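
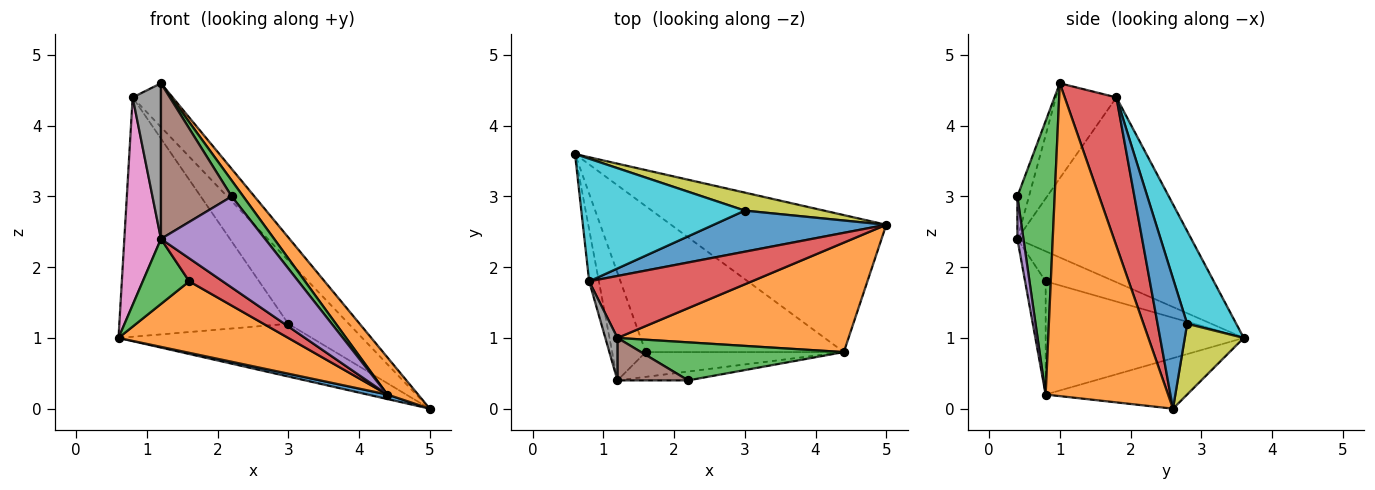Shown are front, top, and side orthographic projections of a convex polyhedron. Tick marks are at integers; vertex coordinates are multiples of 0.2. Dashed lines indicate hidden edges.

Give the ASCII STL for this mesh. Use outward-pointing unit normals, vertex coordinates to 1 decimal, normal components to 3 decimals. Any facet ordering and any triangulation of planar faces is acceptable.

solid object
 facet normal -0.228 -0.032 -0.973
  outer loop
   vertex 4.4 0.8 0.2
   vertex 0.6 3.6 1.0
   vertex 5.0 2.6 0.0
  endloop
 endfacet
 facet normal 0.788 -0.198 0.582
  outer loop
   vertex 4.4 0.8 0.2
   vertex 5.0 2.6 0.0
   vertex 1.2 1.0 4.6
  endloop
 endfacet
 facet normal 0.779 -0.242 0.578
  outer loop
   vertex 4.4 0.8 0.2
   vertex 1.2 1.0 4.6
   vertex 2.2 0.4 3.0
  endloop
 endfacet
 facet normal 0.598 0.463 0.655
  outer loop
   vertex 0.8 1.8 4.4
   vertex 1.2 1.0 4.6
   vertex 5.0 2.6 0.0
  endloop
 endfacet
 facet normal 0.058 -0.994 -0.096
  outer loop
   vertex 1.2 0.4 2.4
   vertex 4.4 0.8 0.2
   vertex 2.2 0.4 3.0
  endloop
 endfacet
 facet normal -0.156 -0.953 0.260
  outer loop
   vertex 1.2 0.4 2.4
   vertex 2.2 0.4 3.0
   vertex 1.2 1.0 4.6
  endloop
 endfacet
 facet normal -0.977 -0.206 -0.051
  outer loop
   vertex 1.2 0.4 2.4
   vertex 0.8 1.8 4.4
   vertex 0.6 3.6 1.0
  endloop
 endfacet
 facet normal -0.900 -0.421 0.115
  outer loop
   vertex 1.2 0.4 2.4
   vertex 1.2 1.0 4.6
   vertex 0.8 1.8 4.4
  endloop
 endfacet
 facet normal 0.277 0.909 0.310
  outer loop
   vertex 3.0 2.8 1.2
   vertex 5.0 2.6 0.0
   vertex 0.6 3.6 1.0
  endloop
 endfacet
 facet normal 0.250 0.862 0.441
  outer loop
   vertex 3.0 2.8 1.2
   vertex 0.6 3.6 1.0
   vertex 0.8 1.8 4.4
  endloop
 endfacet
 facet normal 0.380 0.776 0.504
  outer loop
   vertex 3.0 2.8 1.2
   vertex 0.8 1.8 4.4
   vertex 5.0 2.6 0.0
  endloop
 endfacet
 facet normal -0.457 -0.391 -0.799
  outer loop
   vertex 1.6 0.8 1.8
   vertex 0.6 3.6 1.0
   vertex 4.4 0.8 0.2
  endloop
 endfacet
 facet normal -0.608 -0.411 -0.679
  outer loop
   vertex 1.6 0.8 1.8
   vertex 1.2 0.4 2.4
   vertex 0.6 3.6 1.0
  endloop
 endfacet
 facet normal -0.386 -0.628 -0.676
  outer loop
   vertex 1.6 0.8 1.8
   vertex 4.4 0.8 0.2
   vertex 1.2 0.4 2.4
  endloop
 endfacet
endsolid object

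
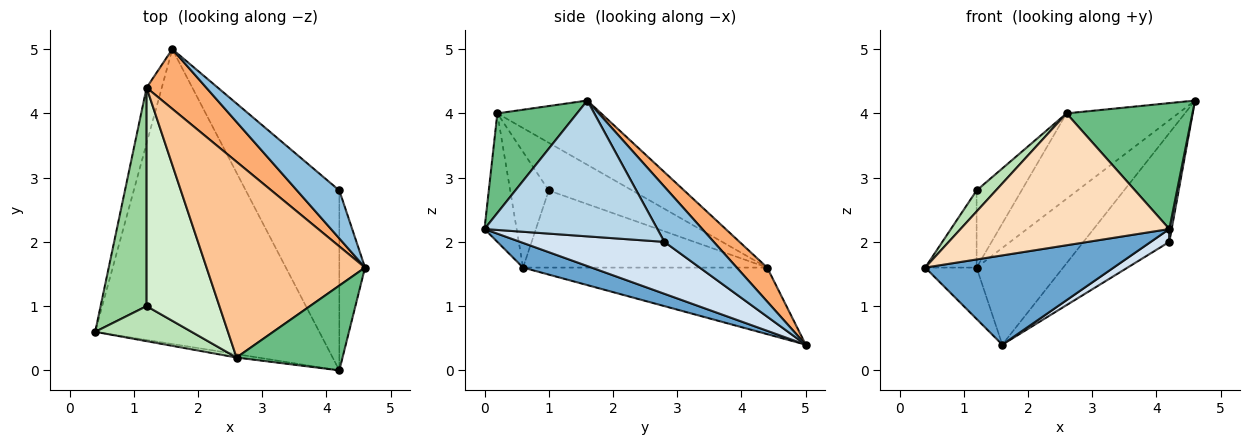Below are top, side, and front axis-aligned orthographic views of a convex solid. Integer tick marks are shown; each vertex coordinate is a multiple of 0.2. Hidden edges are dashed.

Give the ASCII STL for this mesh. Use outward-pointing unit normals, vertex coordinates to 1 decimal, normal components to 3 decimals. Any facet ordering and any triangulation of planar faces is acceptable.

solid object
 facet normal 0.105 -0.288 -0.952
  outer loop
   vertex 4.2 0.0 2.2
   vertex 0.4 0.6 1.6
   vertex 1.6 5.0 0.4
  endloop
 endfacet
 facet normal 0.465 0.810 0.357
  outer loop
   vertex 4.2 2.8 2.0
   vertex 1.6 5.0 0.4
   vertex 4.6 1.6 4.2
  endloop
 endfacet
 facet normal 0.982 -0.013 -0.186
  outer loop
   vertex 4.2 2.8 2.0
   vertex 4.6 1.6 4.2
   vertex 4.2 0.0 2.2
  endloop
 endfacet
 facet normal 0.484 -0.062 -0.873
  outer loop
   vertex 4.2 2.8 2.0
   vertex 4.2 0.0 2.2
   vertex 1.6 5.0 0.4
  endloop
 endfacet
 facet normal -0.955 0.201 -0.218
  outer loop
   vertex 1.2 4.4 1.6
   vertex 1.6 5.0 0.4
   vertex 0.4 0.6 1.6
  endloop
 endfacet
 facet normal 0.287 0.815 0.503
  outer loop
   vertex 1.2 4.4 1.6
   vertex 4.6 1.6 4.2
   vertex 1.6 5.0 0.4
  endloop
 endfacet
 facet normal -0.348 0.375 0.859
  outer loop
   vertex 2.6 0.2 4.0
   vertex 4.6 1.6 4.2
   vertex 1.2 4.4 1.6
  endloop
 endfacet
 facet normal -0.152 -0.988 -0.025
  outer loop
   vertex 2.6 0.2 4.0
   vertex 0.4 0.6 1.6
   vertex 4.2 0.0 2.2
  endloop
 endfacet
 facet normal 0.465 -0.734 0.495
  outer loop
   vertex 2.6 0.2 4.0
   vertex 4.2 0.0 2.2
   vertex 4.6 1.6 4.2
  endloop
 endfacet
 facet normal -0.845 0.178 0.504
  outer loop
   vertex 1.2 1.0 2.8
   vertex 1.2 4.4 1.6
   vertex 0.4 0.6 1.6
  endloop
 endfacet
 facet normal -0.717 -0.359 0.598
  outer loop
   vertex 1.2 1.0 2.8
   vertex 0.4 0.6 1.6
   vertex 2.6 0.2 4.0
  endloop
 endfacet
 facet normal -0.526 0.283 0.802
  outer loop
   vertex 1.2 1.0 2.8
   vertex 2.6 0.2 4.0
   vertex 1.2 4.4 1.6
  endloop
 endfacet
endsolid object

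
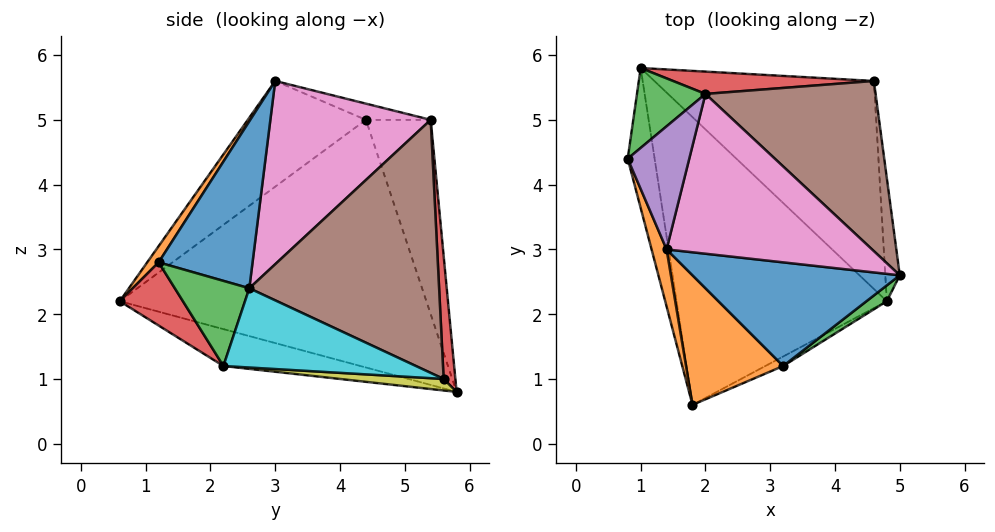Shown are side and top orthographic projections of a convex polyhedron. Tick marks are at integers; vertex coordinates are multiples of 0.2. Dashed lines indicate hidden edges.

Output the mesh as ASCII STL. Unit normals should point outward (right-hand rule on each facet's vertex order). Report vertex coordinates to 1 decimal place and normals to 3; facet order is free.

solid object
 facet normal -0.978 -0.179 -0.106
  outer loop
   vertex 1.0 5.8 0.8
   vertex 1.8 0.6 2.2
   vertex 0.8 4.4 5.0
  endloop
 endfacet
 facet normal -0.930 -0.342 0.132
  outer loop
   vertex 1.4 3.0 5.6
   vertex 0.8 4.4 5.0
   vertex 1.8 0.6 2.2
  endloop
 endfacet
 facet normal -0.624 0.749 0.220
  outer loop
   vertex 2.0 5.4 5.0
   vertex 1.0 5.8 0.8
   vertex 0.8 4.4 5.0
  endloop
 endfacet
 facet normal 0.051 0.995 0.083
  outer loop
   vertex 2.0 5.4 5.0
   vertex 4.6 5.6 1.0
   vertex 1.0 5.8 0.8
  endloop
 endfacet
 facet normal -0.243 0.292 0.925
  outer loop
   vertex 2.0 5.4 5.0
   vertex 0.8 4.4 5.0
   vertex 1.4 3.0 5.6
  endloop
 endfacet
 facet normal 0.778 0.348 0.523
  outer loop
   vertex 2.0 5.4 5.0
   vertex 5.0 2.6 2.4
   vertex 4.6 5.6 1.0
  endloop
 endfacet
 facet normal 0.665 0.020 0.746
  outer loop
   vertex 2.0 5.4 5.0
   vertex 1.4 3.0 5.6
   vertex 5.0 2.6 2.4
  endloop
 endfacet
 facet normal -0.166 -0.280 -0.946
  outer loop
   vertex 4.8 2.2 1.2
   vertex 1.8 0.6 2.2
   vertex 1.0 5.8 0.8
  endloop
 endfacet
 facet normal 0.052 -0.056 -0.997
  outer loop
   vertex 4.8 2.2 1.2
   vertex 1.0 5.8 0.8
   vertex 4.6 5.6 1.0
  endloop
 endfacet
 facet normal 0.983 0.047 -0.180
  outer loop
   vertex 4.8 2.2 1.2
   vertex 4.6 5.6 1.0
   vertex 5.0 2.6 2.4
  endloop
 endfacet
 facet normal 0.542 -0.504 0.672
  outer loop
   vertex 3.2 1.2 2.8
   vertex 5.0 2.6 2.4
   vertex 1.4 3.0 5.6
  endloop
 endfacet
 facet normal 0.097 -0.808 0.582
  outer loop
   vertex 3.2 1.2 2.8
   vertex 1.4 3.0 5.6
   vertex 1.8 0.6 2.2
  endloop
 endfacet
 facet normal 0.628 -0.764 0.150
  outer loop
   vertex 3.2 1.2 2.8
   vertex 4.8 2.2 1.2
   vertex 5.0 2.6 2.4
  endloop
 endfacet
 facet normal 0.435 -0.892 -0.123
  outer loop
   vertex 3.2 1.2 2.8
   vertex 1.8 0.6 2.2
   vertex 4.8 2.2 1.2
  endloop
 endfacet
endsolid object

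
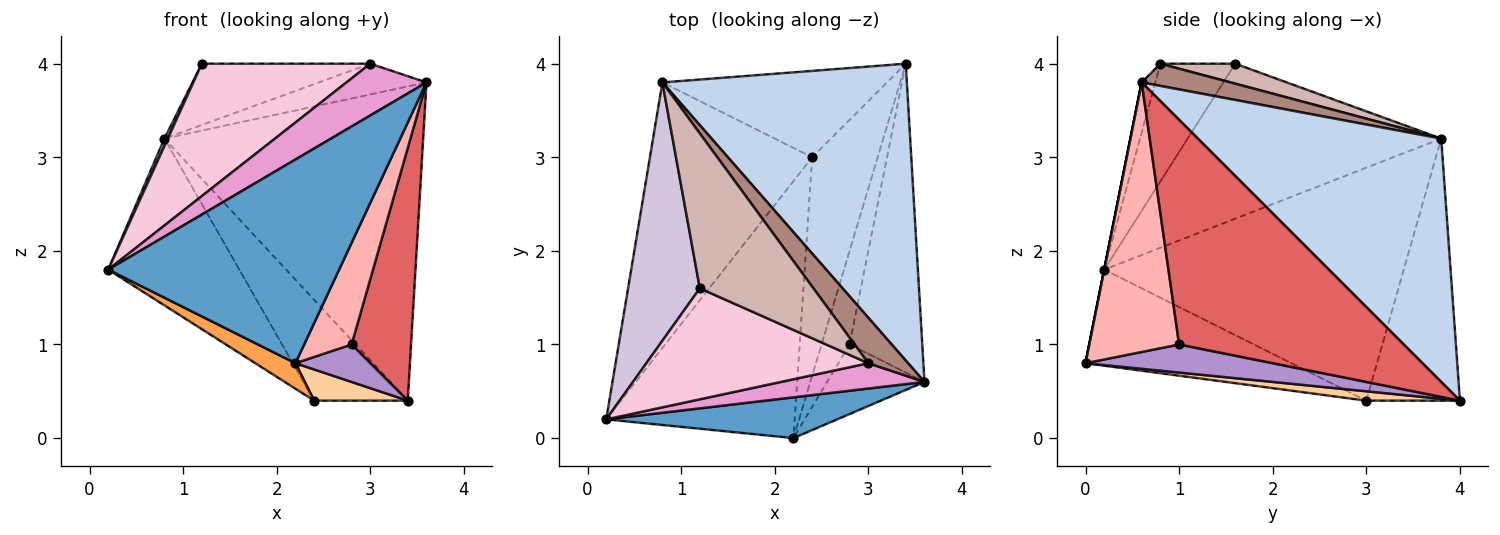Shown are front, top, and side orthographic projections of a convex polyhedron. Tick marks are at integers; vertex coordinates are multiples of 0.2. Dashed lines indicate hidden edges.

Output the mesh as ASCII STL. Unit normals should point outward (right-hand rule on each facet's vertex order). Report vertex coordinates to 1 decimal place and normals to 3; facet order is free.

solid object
 facet normal 0.000 -0.981 0.196
  outer loop
   vertex 2.2 0.0 0.8
   vertex 3.6 0.6 3.8
   vertex 0.2 0.2 1.8
  endloop
 endfacet
 facet normal 0.564 0.600 0.567
  outer loop
   vertex 0.8 3.8 3.2
   vertex 3.6 0.6 3.8
   vertex 3.4 4.0 0.4
  endloop
 endfacet
 facet normal -0.453 -0.088 -0.887
  outer loop
   vertex 2.4 3.0 0.4
   vertex 2.2 0.0 0.8
   vertex 0.2 0.2 1.8
  endloop
 endfacet
 facet normal 0.140 -0.140 -0.980
  outer loop
   vertex 2.4 3.0 0.4
   vertex 3.4 4.0 0.4
   vertex 2.2 0.0 0.8
  endloop
 endfacet
 facet normal -0.772 0.338 -0.538
  outer loop
   vertex 2.4 3.0 0.4
   vertex 0.2 0.2 1.8
   vertex 0.8 3.8 3.2
  endloop
 endfacet
 facet normal -0.605 0.605 -0.518
  outer loop
   vertex 2.4 3.0 0.4
   vertex 0.8 3.8 3.2
   vertex 3.4 4.0 0.4
  endloop
 endfacet
 facet normal 0.923 -0.244 -0.298
  outer loop
   vertex 2.8 1.0 1.0
   vertex 3.4 4.0 0.4
   vertex 3.6 0.6 3.8
  endloop
 endfacet
 facet normal 0.842 -0.445 -0.304
  outer loop
   vertex 2.8 1.0 1.0
   vertex 3.6 0.6 3.8
   vertex 2.2 0.0 0.8
  endloop
 endfacet
 facet normal 0.680 -0.272 -0.680
  outer loop
   vertex 2.8 1.0 1.0
   vertex 2.2 0.0 0.8
   vertex 3.4 4.0 0.4
  endloop
 endfacet
 facet normal -0.907 -0.012 0.420
  outer loop
   vertex 1.2 1.6 4.0
   vertex 0.8 3.8 3.2
   vertex 0.2 0.2 1.8
  endloop
 endfacet
 facet normal 0.420 0.508 0.752
  outer loop
   vertex 3.0 0.8 4.0
   vertex 3.6 0.6 3.8
   vertex 0.8 3.8 3.2
  endloop
 endfacet
 facet normal 0.161 0.363 0.918
  outer loop
   vertex 3.0 0.8 4.0
   vertex 0.8 3.8 3.2
   vertex 1.2 1.6 4.0
  endloop
 endfacet
 facet normal -0.151 -0.888 0.435
  outer loop
   vertex 3.0 0.8 4.0
   vertex 0.2 0.2 1.8
   vertex 3.6 0.6 3.8
  endloop
 endfacet
 facet normal -0.322 -0.725 0.608
  outer loop
   vertex 3.0 0.8 4.0
   vertex 1.2 1.6 4.0
   vertex 0.2 0.2 1.8
  endloop
 endfacet
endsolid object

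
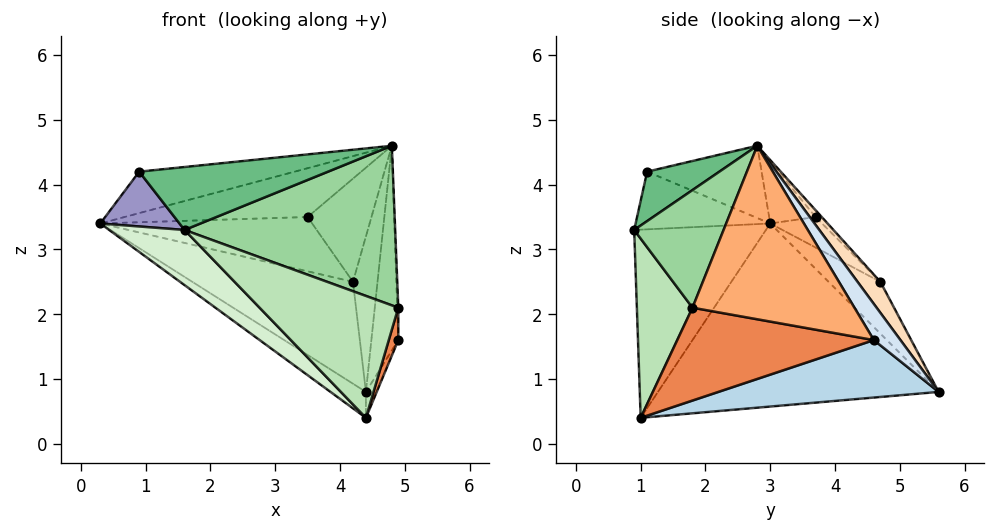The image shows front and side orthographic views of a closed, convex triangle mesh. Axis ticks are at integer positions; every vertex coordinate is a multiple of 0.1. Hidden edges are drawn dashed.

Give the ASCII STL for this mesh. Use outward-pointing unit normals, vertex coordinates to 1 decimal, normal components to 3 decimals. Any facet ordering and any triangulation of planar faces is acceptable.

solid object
 facet normal -0.232 0.315 0.921
  outer loop
   vertex 0.9 1.1 4.2
   vertex 4.8 2.8 4.6
   vertex 0.3 3.0 3.4
  endloop
 endfacet
 facet normal -0.566 0.071 -0.821
  outer loop
   vertex 4.4 5.6 0.8
   vertex 4.4 1.0 0.4
   vertex 0.3 3.0 3.4
  endloop
 endfacet
 facet normal 0.870 0.043 -0.491
  outer loop
   vertex 4.4 5.6 0.8
   vertex 4.9 4.6 1.6
   vertex 4.4 1.0 0.4
  endloop
 endfacet
 facet normal 0.641 0.649 0.411
  outer loop
   vertex 4.4 5.6 0.8
   vertex 4.8 2.8 4.6
   vertex 4.9 4.6 1.6
  endloop
 endfacet
 facet normal 0.964 -0.047 -0.262
  outer loop
   vertex 4.9 1.8 2.1
   vertex 4.4 1.0 0.4
   vertex 4.9 4.6 1.6
  endloop
 endfacet
 facet normal 0.999 0.007 0.037
  outer loop
   vertex 4.9 1.8 2.1
   vertex 4.9 4.6 1.6
   vertex 4.8 2.8 4.6
  endloop
 endfacet
 facet normal -0.278 0.862 0.424
  outer loop
   vertex 4.2 4.7 2.5
   vertex 4.4 5.6 0.8
   vertex 0.3 3.0 3.4
  endloop
 endfacet
 facet normal 0.617 0.663 0.424
  outer loop
   vertex 4.2 4.7 2.5
   vertex 4.8 2.8 4.6
   vertex 4.4 5.6 0.8
  endloop
 endfacet
 facet normal 0.321 -0.840 0.437
  outer loop
   vertex 1.6 0.9 3.3
   vertex 4.8 2.8 4.6
   vertex 0.9 1.1 4.2
  endloop
 endfacet
 facet normal 0.365 -0.859 0.358
  outer loop
   vertex 1.6 0.9 3.3
   vertex 4.9 1.8 2.1
   vertex 4.8 2.8 4.6
  endloop
 endfacet
 facet normal 0.354 -0.882 0.311
  outer loop
   vertex 1.6 0.9 3.3
   vertex 4.4 1.0 0.4
   vertex 4.9 1.8 2.1
  endloop
 endfacet
 facet normal -0.660 -0.377 -0.650
  outer loop
   vertex 1.6 0.9 3.3
   vertex 0.3 3.0 3.4
   vertex 4.4 1.0 0.4
  endloop
 endfacet
 facet normal -0.753 -0.443 -0.487
  outer loop
   vertex 1.6 0.9 3.3
   vertex 0.9 1.1 4.2
   vertex 0.3 3.0 3.4
  endloop
 endfacet
 facet normal -0.167 0.657 0.735
  outer loop
   vertex 3.5 3.7 3.5
   vertex 0.3 3.0 3.4
   vertex 4.8 2.8 4.6
  endloop
 endfacet
 facet normal -0.185 0.757 0.627
  outer loop
   vertex 3.5 3.7 3.5
   vertex 4.2 4.7 2.5
   vertex 0.3 3.0 3.4
  endloop
 endfacet
 facet normal -0.070 0.730 0.680
  outer loop
   vertex 3.5 3.7 3.5
   vertex 4.8 2.8 4.6
   vertex 4.2 4.7 2.5
  endloop
 endfacet
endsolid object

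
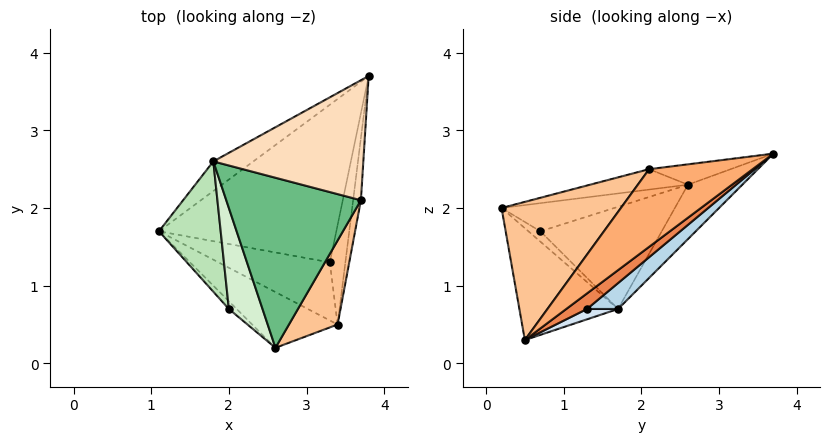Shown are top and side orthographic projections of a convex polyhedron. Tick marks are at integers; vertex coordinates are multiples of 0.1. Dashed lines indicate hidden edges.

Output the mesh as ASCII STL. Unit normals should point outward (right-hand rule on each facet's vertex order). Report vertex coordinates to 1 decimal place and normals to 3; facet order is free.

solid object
 facet normal -0.480 -0.797 -0.366
  outer loop
   vertex 2.6 0.2 2.0
   vertex 1.1 1.7 0.7
   vertex 3.4 0.5 0.3
  endloop
 endfacet
 facet normal -0.412 0.859 -0.303
  outer loop
   vertex 1.8 2.6 2.3
   vertex 3.8 3.7 2.7
   vertex 1.1 1.7 0.7
  endloop
 endfacet
 facet normal 0.113 0.622 -0.775
  outer loop
   vertex 3.3 1.3 0.7
   vertex 1.1 1.7 0.7
   vertex 3.8 3.7 2.7
  endloop
 endfacet
 facet normal 0.083 0.454 -0.887
  outer loop
   vertex 3.3 1.3 0.7
   vertex 3.4 0.5 0.3
   vertex 1.1 1.7 0.7
  endloop
 endfacet
 facet normal 0.647 0.404 -0.647
  outer loop
   vertex 3.3 1.3 0.7
   vertex 3.8 3.7 2.7
   vertex 3.4 0.5 0.3
  endloop
 endfacet
 facet normal 0.994 -0.050 -0.099
  outer loop
   vertex 3.7 2.1 2.5
   vertex 3.4 0.5 0.3
   vertex 3.8 3.7 2.7
  endloop
 endfacet
 facet normal 0.797 -0.535 0.281
  outer loop
   vertex 3.7 2.1 2.5
   vertex 2.6 0.2 2.0
   vertex 3.4 0.5 0.3
  endloop
 endfacet
 facet normal -0.134 -0.115 0.984
  outer loop
   vertex 3.7 2.1 2.5
   vertex 3.8 3.7 2.7
   vertex 1.8 2.6 2.3
  endloop
 endfacet
 facet normal -0.148 -0.171 0.974
  outer loop
   vertex 3.7 2.1 2.5
   vertex 1.8 2.6 2.3
   vertex 2.6 0.2 2.0
  endloop
 endfacet
 facet normal -0.483 -0.797 -0.362
  outer loop
   vertex 2.0 0.7 1.7
   vertex 1.1 1.7 0.7
   vertex 2.6 0.2 2.0
  endloop
 endfacet
 facet normal -0.830 -0.246 0.501
  outer loop
   vertex 2.0 0.7 1.7
   vertex 1.8 2.6 2.3
   vertex 1.1 1.7 0.7
  endloop
 endfacet
 facet normal -0.613 -0.296 0.733
  outer loop
   vertex 2.0 0.7 1.7
   vertex 2.6 0.2 2.0
   vertex 1.8 2.6 2.3
  endloop
 endfacet
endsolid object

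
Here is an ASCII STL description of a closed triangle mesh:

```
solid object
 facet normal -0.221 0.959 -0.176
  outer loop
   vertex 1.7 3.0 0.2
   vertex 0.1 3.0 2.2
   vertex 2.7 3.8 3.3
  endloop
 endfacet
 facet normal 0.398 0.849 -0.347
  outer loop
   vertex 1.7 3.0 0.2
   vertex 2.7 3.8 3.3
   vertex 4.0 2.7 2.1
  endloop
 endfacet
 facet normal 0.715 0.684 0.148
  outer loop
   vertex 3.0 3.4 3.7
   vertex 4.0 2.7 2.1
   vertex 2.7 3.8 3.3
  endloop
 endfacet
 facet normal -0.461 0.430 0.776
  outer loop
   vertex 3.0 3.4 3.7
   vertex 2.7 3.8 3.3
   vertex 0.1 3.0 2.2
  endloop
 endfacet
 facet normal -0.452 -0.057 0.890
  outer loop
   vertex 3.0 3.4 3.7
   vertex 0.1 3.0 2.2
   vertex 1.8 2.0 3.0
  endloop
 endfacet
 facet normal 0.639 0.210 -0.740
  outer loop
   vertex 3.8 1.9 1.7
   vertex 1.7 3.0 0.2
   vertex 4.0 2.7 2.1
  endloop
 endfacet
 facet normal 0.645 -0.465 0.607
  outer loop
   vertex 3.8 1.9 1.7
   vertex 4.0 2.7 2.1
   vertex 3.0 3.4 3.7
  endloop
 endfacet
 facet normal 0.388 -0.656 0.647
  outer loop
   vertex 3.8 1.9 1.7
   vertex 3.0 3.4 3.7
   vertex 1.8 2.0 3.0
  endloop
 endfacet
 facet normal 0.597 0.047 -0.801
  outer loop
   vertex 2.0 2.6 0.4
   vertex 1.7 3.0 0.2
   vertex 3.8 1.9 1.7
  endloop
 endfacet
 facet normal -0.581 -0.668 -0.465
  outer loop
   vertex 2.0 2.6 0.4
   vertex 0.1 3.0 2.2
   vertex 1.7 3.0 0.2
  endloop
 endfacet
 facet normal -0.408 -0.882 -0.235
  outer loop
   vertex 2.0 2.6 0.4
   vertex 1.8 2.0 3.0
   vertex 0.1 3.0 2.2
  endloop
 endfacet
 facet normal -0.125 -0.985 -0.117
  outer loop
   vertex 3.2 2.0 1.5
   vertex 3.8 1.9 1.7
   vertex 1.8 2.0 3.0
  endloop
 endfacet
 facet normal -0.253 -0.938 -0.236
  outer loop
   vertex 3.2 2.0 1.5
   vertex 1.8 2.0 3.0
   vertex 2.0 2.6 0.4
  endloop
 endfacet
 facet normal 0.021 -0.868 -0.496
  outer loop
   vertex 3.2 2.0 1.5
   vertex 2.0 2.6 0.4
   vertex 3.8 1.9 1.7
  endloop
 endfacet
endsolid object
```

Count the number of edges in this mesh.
21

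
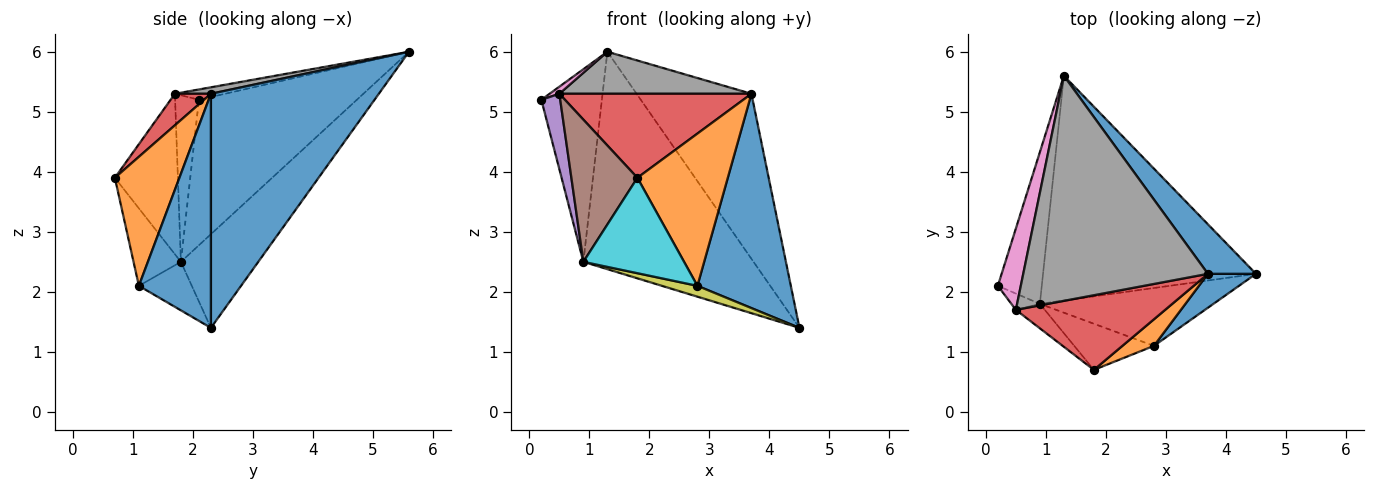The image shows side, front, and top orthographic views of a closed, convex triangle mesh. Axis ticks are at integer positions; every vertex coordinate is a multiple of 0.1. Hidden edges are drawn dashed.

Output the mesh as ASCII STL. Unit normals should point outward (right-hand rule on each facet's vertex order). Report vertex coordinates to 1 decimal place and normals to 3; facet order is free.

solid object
 facet normal 0.814 0.557 0.167
  outer loop
   vertex 3.7 2.3 5.3
   vertex 4.5 2.3 1.4
   vertex 1.3 5.6 6.0
  endloop
 endfacet
 facet normal -0.899 0.344 -0.271
  outer loop
   vertex 0.9 1.8 2.5
   vertex 0.2 2.1 5.2
   vertex 1.3 5.6 6.0
  endloop
 endfacet
 facet normal -0.301 0.663 -0.685
  outer loop
   vertex 0.9 1.8 2.5
   vertex 1.3 5.6 6.0
   vertex 4.5 2.3 1.4
  endloop
 endfacet
 facet normal 0.139 -0.740 0.658
  outer loop
   vertex 0.5 1.7 5.3
   vertex 1.8 0.7 3.9
   vertex 3.7 2.3 5.3
  endloop
 endfacet
 facet normal -0.777 -0.616 -0.133
  outer loop
   vertex 0.5 1.7 5.3
   vertex 0.2 2.1 5.2
   vertex 0.9 1.8 2.5
  endloop
 endfacet
 facet normal -0.685 -0.718 -0.124
  outer loop
   vertex 0.5 1.7 5.3
   vertex 0.9 1.8 2.5
   vertex 1.8 0.7 3.9
  endloop
 endfacet
 facet normal -0.409 -0.079 0.909
  outer loop
   vertex 0.5 1.7 5.3
   vertex 1.3 5.6 6.0
   vertex 0.2 2.1 5.2
  endloop
 endfacet
 facet normal 0.034 -0.183 0.982
  outer loop
   vertex 0.5 1.7 5.3
   vertex 3.7 2.3 5.3
   vertex 1.3 5.6 6.0
  endloop
 endfacet
 facet normal -0.265 -0.178 -0.948
  outer loop
   vertex 2.8 1.1 2.1
   vertex 0.9 1.8 2.5
   vertex 4.5 2.3 1.4
  endloop
 endfacet
 facet normal -0.390 -0.829 -0.401
  outer loop
   vertex 2.8 1.1 2.1
   vertex 1.8 0.7 3.9
   vertex 0.9 1.8 2.5
  endloop
 endfacet
 facet normal 0.606 -0.786 0.124
  outer loop
   vertex 2.8 1.1 2.1
   vertex 4.5 2.3 1.4
   vertex 3.7 2.3 5.3
  endloop
 endfacet
 facet normal 0.575 -0.806 0.140
  outer loop
   vertex 2.8 1.1 2.1
   vertex 3.7 2.3 5.3
   vertex 1.8 0.7 3.9
  endloop
 endfacet
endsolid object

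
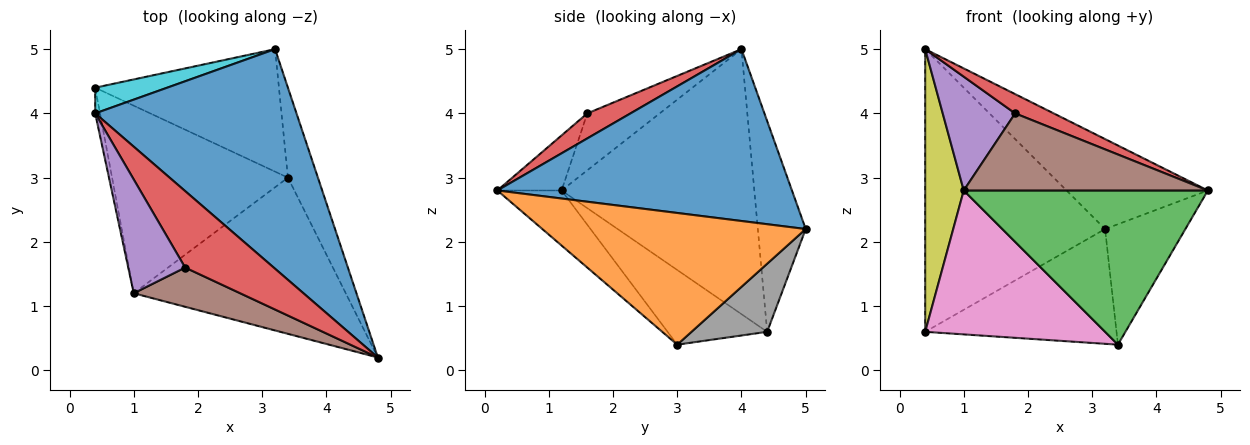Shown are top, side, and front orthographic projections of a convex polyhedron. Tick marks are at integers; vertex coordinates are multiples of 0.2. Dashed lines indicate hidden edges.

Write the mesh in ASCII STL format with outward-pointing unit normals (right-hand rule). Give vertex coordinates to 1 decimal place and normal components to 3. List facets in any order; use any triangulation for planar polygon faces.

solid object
 facet normal 0.620 0.297 0.726
  outer loop
   vertex 3.2 5.0 2.2
   vertex 0.4 4.0 5.0
   vertex 4.8 0.2 2.8
  endloop
 endfacet
 facet normal 0.935 0.285 -0.213
  outer loop
   vertex 3.4 3.0 0.4
   vertex 3.2 5.0 2.2
   vertex 4.8 0.2 2.8
  endloop
 endfacet
 facet normal -0.182 -0.691 -0.700
  outer loop
   vertex 1.0 1.2 2.8
   vertex 3.4 3.0 0.4
   vertex 4.8 0.2 2.8
  endloop
 endfacet
 facet normal 0.264 -0.236 0.935
  outer loop
   vertex 1.8 1.6 4.0
   vertex 4.8 0.2 2.8
   vertex 0.4 4.0 5.0
  endloop
 endfacet
 facet normal -0.577 -0.577 0.577
  outer loop
   vertex 1.8 1.6 4.0
   vertex 0.4 4.0 5.0
   vertex 1.0 1.2 2.8
  endloop
 endfacet
 facet normal -0.228 -0.868 0.441
  outer loop
   vertex 1.8 1.6 4.0
   vertex 1.0 1.2 2.8
   vertex 4.8 0.2 2.8
  endloop
 endfacet
 facet normal -0.319 -0.577 -0.752
  outer loop
   vertex 0.4 4.4 0.6
   vertex 3.4 3.0 0.4
   vertex 1.0 1.2 2.8
  endloop
 endfacet
 facet normal 0.261 0.660 -0.704
  outer loop
   vertex 0.4 4.4 0.6
   vertex 3.2 5.0 2.2
   vertex 3.4 3.0 0.4
  endloop
 endfacet
 facet normal -0.980 -0.196 -0.018
  outer loop
   vertex 0.4 4.4 0.6
   vertex 1.0 1.2 2.8
   vertex 0.4 4.0 5.0
  endloop
 endfacet
 facet normal -0.256 0.963 0.088
  outer loop
   vertex 0.4 4.4 0.6
   vertex 0.4 4.0 5.0
   vertex 3.2 5.0 2.2
  endloop
 endfacet
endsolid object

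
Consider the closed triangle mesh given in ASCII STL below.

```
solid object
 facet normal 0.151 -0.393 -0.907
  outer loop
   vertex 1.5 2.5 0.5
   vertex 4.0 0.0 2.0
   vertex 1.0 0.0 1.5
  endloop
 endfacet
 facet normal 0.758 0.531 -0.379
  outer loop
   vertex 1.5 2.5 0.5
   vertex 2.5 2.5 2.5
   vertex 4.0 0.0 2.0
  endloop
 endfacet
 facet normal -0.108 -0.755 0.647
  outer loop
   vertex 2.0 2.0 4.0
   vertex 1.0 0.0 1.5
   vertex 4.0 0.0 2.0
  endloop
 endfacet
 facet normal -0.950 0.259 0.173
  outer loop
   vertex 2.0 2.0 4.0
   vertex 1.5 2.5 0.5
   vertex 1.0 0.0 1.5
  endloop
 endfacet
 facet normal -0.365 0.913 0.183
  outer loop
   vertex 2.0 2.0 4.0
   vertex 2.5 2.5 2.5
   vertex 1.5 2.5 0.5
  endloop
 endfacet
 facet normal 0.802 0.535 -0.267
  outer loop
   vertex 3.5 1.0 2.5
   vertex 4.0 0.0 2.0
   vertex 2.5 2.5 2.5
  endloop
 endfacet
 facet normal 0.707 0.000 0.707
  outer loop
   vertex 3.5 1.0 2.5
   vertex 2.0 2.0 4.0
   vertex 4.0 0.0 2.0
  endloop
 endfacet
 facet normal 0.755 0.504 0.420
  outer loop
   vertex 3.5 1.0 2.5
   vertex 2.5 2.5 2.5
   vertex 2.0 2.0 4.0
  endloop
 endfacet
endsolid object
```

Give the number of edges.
12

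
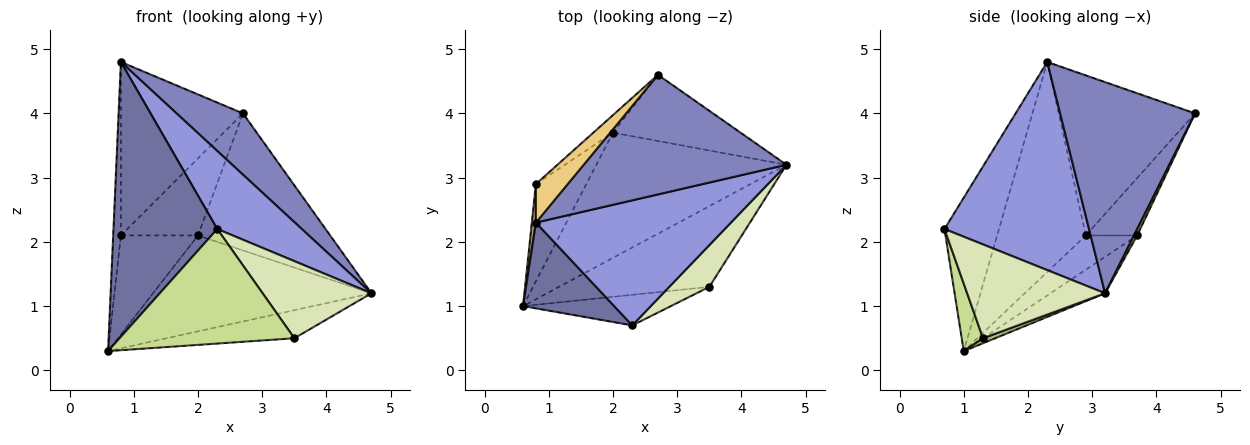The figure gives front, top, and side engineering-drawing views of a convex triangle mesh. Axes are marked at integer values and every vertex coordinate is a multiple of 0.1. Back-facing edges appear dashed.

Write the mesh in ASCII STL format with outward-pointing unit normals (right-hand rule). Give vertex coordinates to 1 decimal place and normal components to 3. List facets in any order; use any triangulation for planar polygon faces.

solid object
 facet normal -0.448 -0.853 0.266
  outer loop
   vertex 0.8 2.3 4.8
   vertex 0.6 1.0 0.3
   vertex 2.3 0.7 2.2
  endloop
 endfacet
 facet normal 0.680 -0.334 0.653
  outer loop
   vertex 0.8 2.3 4.8
   vertex 4.7 3.2 1.2
   vertex 2.7 4.6 4.0
  endloop
 endfacet
 facet normal 0.671 -0.393 0.629
  outer loop
   vertex 0.8 2.3 4.8
   vertex 2.3 0.7 2.2
   vertex 4.7 3.2 1.2
  endloop
 endfacet
 facet normal -0.150 0.601 -0.785
  outer loop
   vertex 2.0 3.7 2.1
   vertex 4.7 3.2 1.2
   vertex 0.6 1.0 0.3
  endloop
 endfacet
 facet normal 0.022 0.900 -0.435
  outer loop
   vertex 2.0 3.7 2.1
   vertex 2.7 4.6 4.0
   vertex 4.7 3.2 1.2
  endloop
 endfacet
 facet normal 0.031 0.328 -0.944
  outer loop
   vertex 3.5 1.3 0.5
   vertex 0.6 1.0 0.3
   vertex 4.7 3.2 1.2
  endloop
 endfacet
 facet normal 0.117 -0.960 -0.256
  outer loop
   vertex 3.5 1.3 0.5
   vertex 2.3 0.7 2.2
   vertex 0.6 1.0 0.3
  endloop
 endfacet
 facet normal 0.744 -0.587 0.318
  outer loop
   vertex 3.5 1.3 0.5
   vertex 4.7 3.2 1.2
   vertex 2.3 0.7 2.2
  endloop
 endfacet
 facet normal -0.996 0.087 0.019
  outer loop
   vertex 0.8 2.9 2.1
   vertex 0.6 1.0 0.3
   vertex 0.8 2.3 4.8
  endloop
 endfacet
 facet normal -0.430 0.644 -0.633
  outer loop
   vertex 0.8 2.9 2.1
   vertex 2.0 3.7 2.1
   vertex 0.6 1.0 0.3
  endloop
 endfacet
 facet normal -0.737 0.660 0.147
  outer loop
   vertex 0.8 2.9 2.1
   vertex 0.8 2.3 4.8
   vertex 2.7 4.6 4.0
  endloop
 endfacet
 facet normal -0.545 0.817 -0.186
  outer loop
   vertex 0.8 2.9 2.1
   vertex 2.7 4.6 4.0
   vertex 2.0 3.7 2.1
  endloop
 endfacet
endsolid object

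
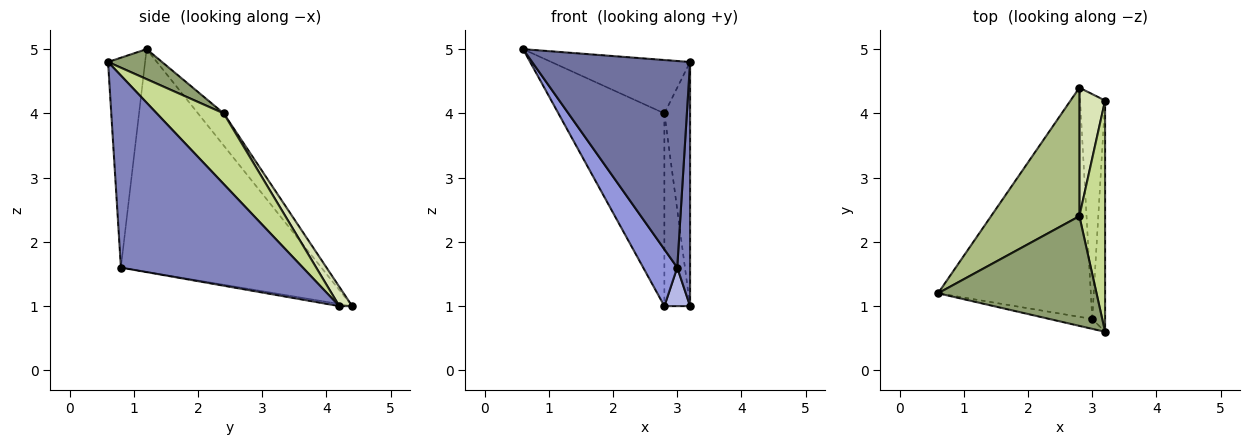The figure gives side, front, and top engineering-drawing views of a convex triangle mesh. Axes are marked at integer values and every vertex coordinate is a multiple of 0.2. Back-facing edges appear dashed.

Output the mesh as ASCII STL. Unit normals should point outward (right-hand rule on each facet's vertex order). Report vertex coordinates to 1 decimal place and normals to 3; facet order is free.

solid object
 facet normal -0.228 -0.973 -0.047
  outer loop
   vertex 3.0 0.8 1.6
   vertex 3.2 0.6 4.8
   vertex 0.6 1.2 5.0
  endloop
 endfacet
 facet normal 0.995 -0.070 -0.067
  outer loop
   vertex 3.0 0.8 1.6
   vertex 3.2 4.2 1.0
   vertex 3.2 0.6 4.8
  endloop
 endfacet
 facet normal -0.817 -0.139 -0.560
  outer loop
   vertex 3.0 0.8 1.6
   vertex 0.6 1.2 5.0
   vertex 2.8 4.4 1.0
  endloop
 endfacet
 facet normal -0.084 -0.168 -0.982
  outer loop
   vertex 3.0 0.8 1.6
   vertex 2.8 4.4 1.0
   vertex 3.2 4.2 1.0
  endloop
 endfacet
 facet normal 0.168 0.431 0.886
  outer loop
   vertex 2.8 2.4 4.0
   vertex 0.6 1.2 5.0
   vertex 3.2 0.6 4.8
  endloop
 endfacet
 facet normal -0.198 0.816 0.544
  outer loop
   vertex 2.8 2.4 4.0
   vertex 2.8 4.4 1.0
   vertex 0.6 1.2 5.0
  endloop
 endfacet
 facet normal 0.884 0.339 0.321
  outer loop
   vertex 2.8 2.4 4.0
   vertex 3.2 0.6 4.8
   vertex 3.2 4.2 1.0
  endloop
 endfacet
 facet normal 0.384 0.768 0.512
  outer loop
   vertex 2.8 2.4 4.0
   vertex 3.2 4.2 1.0
   vertex 2.8 4.4 1.0
  endloop
 endfacet
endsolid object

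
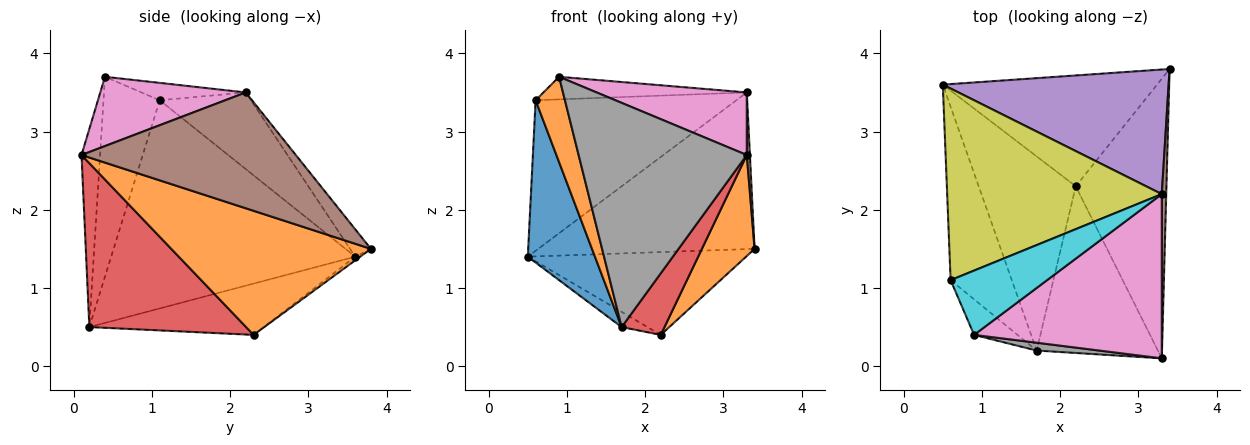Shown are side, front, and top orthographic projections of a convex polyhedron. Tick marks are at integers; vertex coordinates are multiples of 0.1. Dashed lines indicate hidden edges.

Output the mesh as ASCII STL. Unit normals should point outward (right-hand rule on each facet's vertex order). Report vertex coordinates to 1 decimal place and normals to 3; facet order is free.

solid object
 facet normal -0.014 0.598 -0.801
  outer loop
   vertex 2.2 2.3 0.4
   vertex 0.5 3.6 1.4
   vertex 3.4 3.8 1.5
  endloop
 endfacet
 facet normal 0.790 -0.209 -0.577
  outer loop
   vertex 2.2 2.3 0.4
   vertex 3.4 3.8 1.5
   vertex 3.3 0.1 2.7
  endloop
 endfacet
 facet normal -0.466 0.069 -0.882
  outer loop
   vertex 1.7 0.2 0.5
   vertex 0.5 3.6 1.4
   vertex 2.2 2.3 0.4
  endloop
 endfacet
 facet normal 0.785 -0.215 -0.581
  outer loop
   vertex 1.7 0.2 0.5
   vertex 2.2 2.3 0.4
   vertex 3.3 0.1 2.7
  endloop
 endfacet
 facet normal -0.075 0.780 0.621
  outer loop
   vertex 3.3 2.2 3.5
   vertex 3.4 3.8 1.5
   vertex 0.5 3.6 1.4
  endloop
 endfacet
 facet normal 0.999 -0.015 0.038
  outer loop
   vertex 3.3 2.2 3.5
   vertex 3.3 0.1 2.7
   vertex 3.4 3.8 1.5
  endloop
 endfacet
 facet normal 0.326 -0.337 0.883
  outer loop
   vertex 0.9 0.4 3.7
   vertex 3.3 0.1 2.7
   vertex 3.3 2.2 3.5
  endloop
 endfacet
 facet normal -0.110 -0.993 0.035
  outer loop
   vertex 0.9 0.4 3.7
   vertex 1.7 0.2 0.5
   vertex 3.3 0.1 2.7
  endloop
 endfacet
 facet normal -0.270 0.595 0.757
  outer loop
   vertex 0.6 1.1 3.4
   vertex 3.3 2.2 3.5
   vertex 0.5 3.6 1.4
  endloop
 endfacet
 facet normal -0.168 0.327 0.930
  outer loop
   vertex 0.6 1.1 3.4
   vertex 0.9 0.4 3.7
   vertex 3.3 2.2 3.5
  endloop
 endfacet
 facet normal -0.928 -0.255 -0.273
  outer loop
   vertex 0.6 1.1 3.4
   vertex 0.5 3.6 1.4
   vertex 1.7 0.2 0.5
  endloop
 endfacet
 facet normal -0.871 -0.454 -0.189
  outer loop
   vertex 0.6 1.1 3.4
   vertex 1.7 0.2 0.5
   vertex 0.9 0.4 3.7
  endloop
 endfacet
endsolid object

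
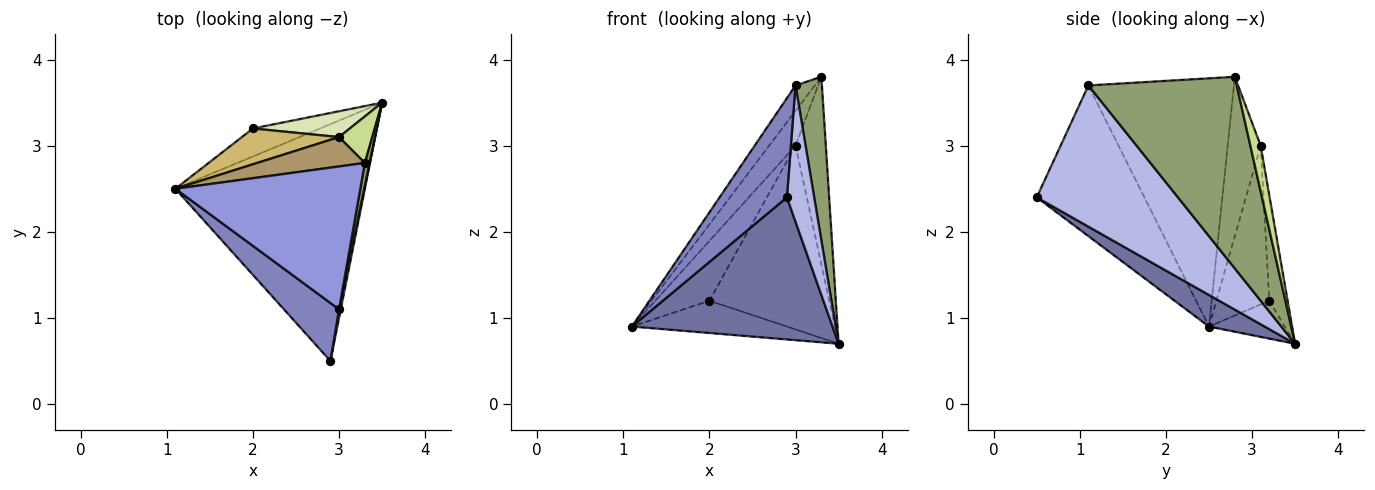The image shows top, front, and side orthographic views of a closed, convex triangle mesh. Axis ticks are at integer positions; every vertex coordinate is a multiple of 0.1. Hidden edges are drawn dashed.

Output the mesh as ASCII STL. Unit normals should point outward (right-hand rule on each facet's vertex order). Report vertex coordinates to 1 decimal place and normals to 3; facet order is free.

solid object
 facet normal 0.141 -0.509 -0.849
  outer loop
   vertex 2.9 0.5 2.4
   vertex 1.1 2.5 0.9
   vertex 3.5 3.5 0.7
  endloop
 endfacet
 facet normal -0.810 -0.507 0.296
  outer loop
   vertex 3.0 1.1 3.7
   vertex 1.1 2.5 0.9
   vertex 2.9 0.5 2.4
  endloop
 endfacet
 facet normal -0.797 0.106 0.594
  outer loop
   vertex 3.0 1.1 3.7
   vertex 3.3 2.8 3.8
   vertex 1.1 2.5 0.9
  endloop
 endfacet
 facet normal 0.982 -0.190 0.012
  outer loop
   vertex 3.0 1.1 3.7
   vertex 2.9 0.5 2.4
   vertex 3.5 3.5 0.7
  endloop
 endfacet
 facet normal 0.984 -0.175 0.024
  outer loop
   vertex 3.0 1.1 3.7
   vertex 3.5 3.5 0.7
   vertex 3.3 2.8 3.8
  endloop
 endfacet
 facet normal -0.347 0.709 -0.614
  outer loop
   vertex 2.0 3.2 1.2
   vertex 3.5 3.5 0.7
   vertex 1.1 2.5 0.9
  endloop
 endfacet
 facet normal 0.313 0.922 0.228
  outer loop
   vertex 3.0 3.1 3.0
   vertex 3.3 2.8 3.8
   vertex 3.5 3.5 0.7
  endloop
 endfacet
 facet normal -0.150 0.979 0.138
  outer loop
   vertex 3.0 3.1 3.0
   vertex 3.5 3.5 0.7
   vertex 2.0 3.2 1.2
  endloop
 endfacet
 facet normal -0.690 0.553 0.466
  outer loop
   vertex 3.0 3.1 3.0
   vertex 1.1 2.5 0.9
   vertex 3.3 2.8 3.8
  endloop
 endfacet
 facet normal -0.643 0.657 0.393
  outer loop
   vertex 3.0 3.1 3.0
   vertex 2.0 3.2 1.2
   vertex 1.1 2.5 0.9
  endloop
 endfacet
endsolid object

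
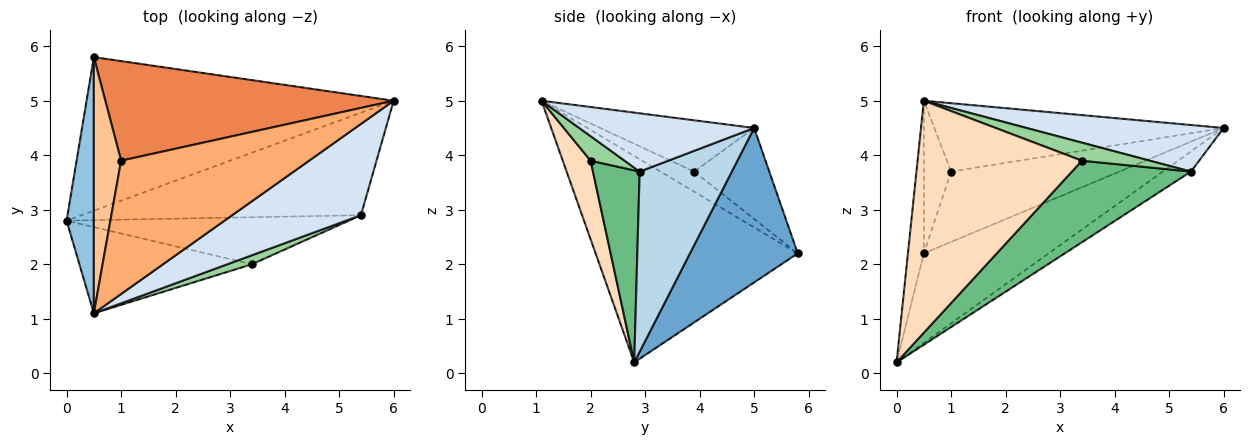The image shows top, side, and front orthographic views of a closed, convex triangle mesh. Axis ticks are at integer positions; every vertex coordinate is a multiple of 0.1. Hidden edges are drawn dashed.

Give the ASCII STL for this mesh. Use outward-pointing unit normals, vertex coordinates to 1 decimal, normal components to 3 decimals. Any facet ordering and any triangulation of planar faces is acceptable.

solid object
 facet normal 0.399 0.462 -0.792
  outer loop
   vertex 0.5 5.8 2.2
   vertex 6.0 5.0 4.5
   vertex 0.0 2.8 0.2
  endloop
 endfacet
 facet normal -0.988 0.078 0.130
  outer loop
   vertex 0.5 1.1 5.0
   vertex 0.5 5.8 2.2
   vertex 0.0 2.8 0.2
  endloop
 endfacet
 facet normal 0.534 0.163 -0.829
  outer loop
   vertex 5.4 2.9 3.7
   vertex 0.0 2.8 0.2
   vertex 6.0 5.0 4.5
  endloop
 endfacet
 facet normal 0.374 -0.422 0.826
  outer loop
   vertex 5.4 2.9 3.7
   vertex 6.0 5.0 4.5
   vertex 0.5 1.1 5.0
  endloop
 endfacet
 facet normal -0.249 0.559 0.791
  outer loop
   vertex 1.0 3.9 3.7
   vertex 6.0 5.0 4.5
   vertex 0.5 5.8 2.2
  endloop
 endfacet
 facet normal -0.236 0.444 0.865
  outer loop
   vertex 1.0 3.9 3.7
   vertex 0.5 1.1 5.0
   vertex 6.0 5.0 4.5
  endloop
 endfacet
 facet normal -0.535 0.433 0.726
  outer loop
   vertex 1.0 3.9 3.7
   vertex 0.5 5.8 2.2
   vertex 0.5 1.1 5.0
  endloop
 endfacet
 facet normal 0.157 -0.926 -0.344
  outer loop
   vertex 3.4 2.0 3.9
   vertex 0.5 1.1 5.0
   vertex 0.0 2.8 0.2
  endloop
 endfacet
 facet normal 0.322 -0.820 -0.473
  outer loop
   vertex 3.4 2.0 3.9
   vertex 0.0 2.8 0.2
   vertex 5.4 2.9 3.7
  endloop
 endfacet
 facet normal 0.408 -0.816 0.408
  outer loop
   vertex 3.4 2.0 3.9
   vertex 5.4 2.9 3.7
   vertex 0.5 1.1 5.0
  endloop
 endfacet
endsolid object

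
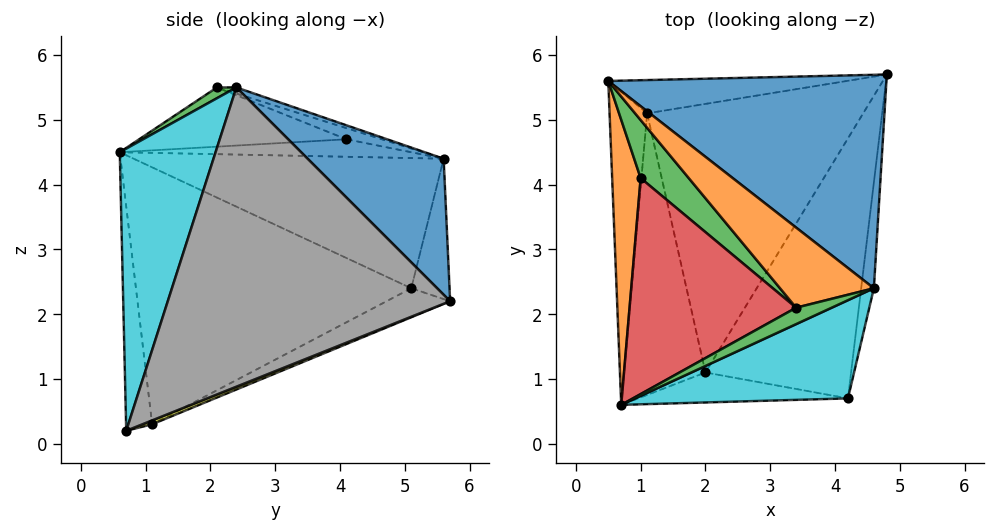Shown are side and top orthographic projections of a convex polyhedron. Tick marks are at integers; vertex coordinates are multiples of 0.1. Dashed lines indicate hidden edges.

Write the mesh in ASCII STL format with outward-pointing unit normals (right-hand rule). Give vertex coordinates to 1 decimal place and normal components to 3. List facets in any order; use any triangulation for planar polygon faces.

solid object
 facet normal 0.331 0.657 0.677
  outer loop
   vertex 4.6 2.4 5.5
   vertex 4.8 5.7 2.2
   vertex 0.5 5.6 4.4
  endloop
 endfacet
 facet normal -0.063 0.251 0.966
  outer loop
   vertex 3.4 2.1 5.5
   vertex 4.6 2.4 5.5
   vertex 0.5 5.6 4.4
  endloop
 endfacet
 facet normal 0.189 -0.757 0.625
  outer loop
   vertex 3.4 2.1 5.5
   vertex 0.7 0.6 4.5
   vertex 4.6 2.4 5.5
  endloop
 endfacet
 facet normal -0.960 -0.044 -0.277
  outer loop
   vertex 1.1 5.1 2.4
   vertex 0.7 0.6 4.5
   vertex 0.5 5.6 4.4
  endloop
 endfacet
 facet normal -0.952 -0.056 -0.301
  outer loop
   vertex 1.1 5.1 2.4
   vertex 2.0 1.1 0.3
   vertex 0.7 0.6 4.5
  endloop
 endfacet
 facet normal -0.168 0.943 -0.286
  outer loop
   vertex 1.1 5.1 2.4
   vertex 0.5 5.6 4.4
   vertex 4.8 5.7 2.2
  endloop
 endfacet
 facet normal -0.119 0.440 -0.890
  outer loop
   vertex 1.1 5.1 2.4
   vertex 4.8 5.7 2.2
   vertex 2.0 1.1 0.3
  endloop
 endfacet
 facet normal 0.994 -0.102 -0.042
  outer loop
   vertex 4.2 0.7 0.2
   vertex 4.8 5.7 2.2
   vertex 4.6 2.4 5.5
  endloop
 endfacet
 facet normal 0.025 0.369 -0.929
  outer loop
   vertex 4.2 0.7 0.2
   vertex 2.0 1.1 0.3
   vertex 4.8 5.7 2.2
  endloop
 endfacet
 facet normal 0.348 -0.900 0.262
  outer loop
   vertex 4.2 0.7 0.2
   vertex 4.6 2.4 5.5
   vertex 0.7 0.6 4.5
  endloop
 endfacet
 facet normal -0.184 -0.968 -0.172
  outer loop
   vertex 4.2 0.7 0.2
   vertex 0.7 0.6 4.5
   vertex 2.0 1.1 0.3
  endloop
 endfacet
 facet normal -0.523 -0.004 0.852
  outer loop
   vertex 1.0 4.1 4.7
   vertex 0.5 5.6 4.4
   vertex 0.7 0.6 4.5
  endloop
 endfacet
 facet normal -0.223 0.119 0.967
  outer loop
   vertex 1.0 4.1 4.7
   vertex 3.4 2.1 5.5
   vertex 0.5 5.6 4.4
  endloop
 endfacet
 facet normal -0.335 -0.025 0.942
  outer loop
   vertex 1.0 4.1 4.7
   vertex 0.7 0.6 4.5
   vertex 3.4 2.1 5.5
  endloop
 endfacet
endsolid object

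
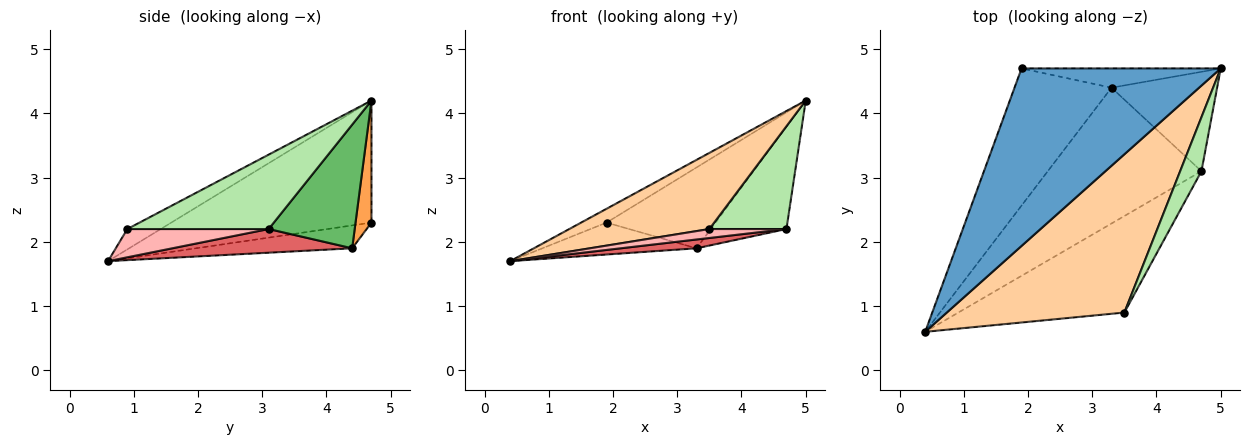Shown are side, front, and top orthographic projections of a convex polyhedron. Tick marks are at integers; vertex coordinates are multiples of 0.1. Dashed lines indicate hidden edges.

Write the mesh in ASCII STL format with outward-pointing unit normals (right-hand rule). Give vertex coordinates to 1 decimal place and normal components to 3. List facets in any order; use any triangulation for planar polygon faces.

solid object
 facet normal -0.521 0.066 0.851
  outer loop
   vertex 1.9 4.7 2.3
   vertex 0.4 0.6 1.7
   vertex 5.0 4.7 4.2
  endloop
 endfacet
 facet normal -0.224 0.221 -0.949
  outer loop
   vertex 3.3 4.4 1.9
   vertex 0.4 0.6 1.7
   vertex 1.9 4.7 2.3
  endloop
 endfacet
 facet normal 0.141 0.963 -0.230
  outer loop
   vertex 3.3 4.4 1.9
   vertex 1.9 4.7 2.3
   vertex 5.0 4.7 4.2
  endloop
 endfacet
 facet normal -0.103 -0.431 0.896
  outer loop
   vertex 3.5 0.9 2.2
   vertex 5.0 4.7 4.2
   vertex 0.4 0.6 1.7
  endloop
 endfacet
 facet normal 0.632 0.556 -0.540
  outer loop
   vertex 4.7 3.1 2.2
   vertex 3.3 4.4 1.9
   vertex 5.0 4.7 4.2
  endloop
 endfacet
 facet normal 0.851 -0.464 0.244
  outer loop
   vertex 4.7 3.1 2.2
   vertex 5.0 4.7 4.2
   vertex 3.5 0.9 2.2
  endloop
 endfacet
 facet normal 0.152 -0.064 -0.986
  outer loop
   vertex 4.7 3.1 2.2
   vertex 0.4 0.6 1.7
   vertex 3.3 4.4 1.9
  endloop
 endfacet
 facet normal 0.167 -0.091 -0.982
  outer loop
   vertex 4.7 3.1 2.2
   vertex 3.5 0.9 2.2
   vertex 0.4 0.6 1.7
  endloop
 endfacet
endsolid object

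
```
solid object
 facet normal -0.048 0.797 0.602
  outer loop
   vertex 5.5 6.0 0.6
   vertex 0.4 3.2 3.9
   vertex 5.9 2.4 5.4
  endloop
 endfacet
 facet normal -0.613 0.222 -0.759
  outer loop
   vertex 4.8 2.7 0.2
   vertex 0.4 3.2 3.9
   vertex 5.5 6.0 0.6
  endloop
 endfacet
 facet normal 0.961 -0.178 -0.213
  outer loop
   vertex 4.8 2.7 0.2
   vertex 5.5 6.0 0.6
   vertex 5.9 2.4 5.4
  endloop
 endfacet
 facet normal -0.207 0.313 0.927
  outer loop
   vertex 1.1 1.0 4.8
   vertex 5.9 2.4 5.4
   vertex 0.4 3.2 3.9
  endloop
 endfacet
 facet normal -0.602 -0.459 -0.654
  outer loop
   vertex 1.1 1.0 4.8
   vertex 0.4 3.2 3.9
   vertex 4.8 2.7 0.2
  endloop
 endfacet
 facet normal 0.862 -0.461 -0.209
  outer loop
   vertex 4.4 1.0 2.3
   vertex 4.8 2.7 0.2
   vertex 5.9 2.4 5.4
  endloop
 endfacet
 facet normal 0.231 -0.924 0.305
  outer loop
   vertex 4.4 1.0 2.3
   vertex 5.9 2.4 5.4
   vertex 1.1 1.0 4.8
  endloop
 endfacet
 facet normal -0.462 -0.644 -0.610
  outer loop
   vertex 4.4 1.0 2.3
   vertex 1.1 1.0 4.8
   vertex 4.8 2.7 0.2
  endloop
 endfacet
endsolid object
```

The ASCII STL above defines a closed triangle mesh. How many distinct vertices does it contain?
6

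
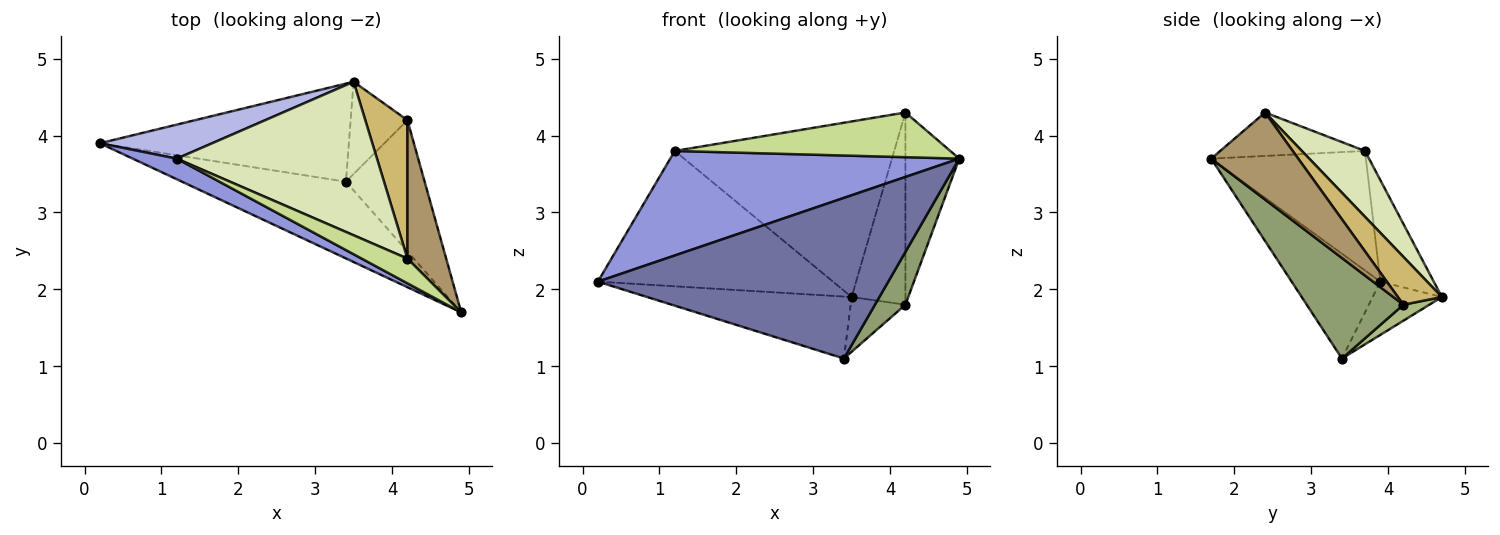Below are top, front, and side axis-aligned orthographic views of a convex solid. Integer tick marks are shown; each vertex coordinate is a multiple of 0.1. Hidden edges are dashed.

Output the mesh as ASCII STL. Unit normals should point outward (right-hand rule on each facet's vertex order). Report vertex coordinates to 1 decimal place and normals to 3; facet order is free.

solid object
 facet normal -0.266 -0.870 -0.415
  outer loop
   vertex 3.4 3.4 1.1
   vertex 4.9 1.7 3.7
   vertex 0.2 3.9 2.1
  endloop
 endfacet
 facet normal -0.178 0.526 -0.832
  outer loop
   vertex 3.4 3.4 1.1
   vertex 0.2 3.9 2.1
   vertex 3.5 4.7 1.9
  endloop
 endfacet
 facet normal -0.465 -0.869 0.171
  outer loop
   vertex 1.2 3.7 3.8
   vertex 0.2 3.9 2.1
   vertex 4.9 1.7 3.7
  endloop
 endfacet
 facet normal -0.215 0.947 0.238
  outer loop
   vertex 1.2 3.7 3.8
   vertex 3.5 4.7 1.9
   vertex 0.2 3.9 2.1
  endloop
 endfacet
 facet normal 0.764 -0.241 -0.598
  outer loop
   vertex 4.2 4.2 1.8
   vertex 4.9 1.7 3.7
   vertex 3.4 3.4 1.1
  endloop
 endfacet
 facet normal 0.235 0.496 -0.836
  outer loop
   vertex 4.2 4.2 1.8
   vertex 3.4 3.4 1.1
   vertex 3.5 4.7 1.9
  endloop
 endfacet
 facet normal -0.418 -0.795 0.440
  outer loop
   vertex 4.2 2.4 4.3
   vertex 1.2 3.7 3.8
   vertex 4.9 1.7 3.7
  endloop
 endfacet
 facet normal 0.212 0.736 0.643
  outer loop
   vertex 4.2 2.4 4.3
   vertex 3.5 4.7 1.9
   vertex 1.2 3.7 3.8
  endloop
 endfacet
 facet normal 0.795 0.492 0.354
  outer loop
   vertex 4.2 2.4 4.3
   vertex 4.9 1.7 3.7
   vertex 4.2 4.2 1.8
  endloop
 endfacet
 facet normal 0.553 0.676 0.487
  outer loop
   vertex 4.2 2.4 4.3
   vertex 4.2 4.2 1.8
   vertex 3.5 4.7 1.9
  endloop
 endfacet
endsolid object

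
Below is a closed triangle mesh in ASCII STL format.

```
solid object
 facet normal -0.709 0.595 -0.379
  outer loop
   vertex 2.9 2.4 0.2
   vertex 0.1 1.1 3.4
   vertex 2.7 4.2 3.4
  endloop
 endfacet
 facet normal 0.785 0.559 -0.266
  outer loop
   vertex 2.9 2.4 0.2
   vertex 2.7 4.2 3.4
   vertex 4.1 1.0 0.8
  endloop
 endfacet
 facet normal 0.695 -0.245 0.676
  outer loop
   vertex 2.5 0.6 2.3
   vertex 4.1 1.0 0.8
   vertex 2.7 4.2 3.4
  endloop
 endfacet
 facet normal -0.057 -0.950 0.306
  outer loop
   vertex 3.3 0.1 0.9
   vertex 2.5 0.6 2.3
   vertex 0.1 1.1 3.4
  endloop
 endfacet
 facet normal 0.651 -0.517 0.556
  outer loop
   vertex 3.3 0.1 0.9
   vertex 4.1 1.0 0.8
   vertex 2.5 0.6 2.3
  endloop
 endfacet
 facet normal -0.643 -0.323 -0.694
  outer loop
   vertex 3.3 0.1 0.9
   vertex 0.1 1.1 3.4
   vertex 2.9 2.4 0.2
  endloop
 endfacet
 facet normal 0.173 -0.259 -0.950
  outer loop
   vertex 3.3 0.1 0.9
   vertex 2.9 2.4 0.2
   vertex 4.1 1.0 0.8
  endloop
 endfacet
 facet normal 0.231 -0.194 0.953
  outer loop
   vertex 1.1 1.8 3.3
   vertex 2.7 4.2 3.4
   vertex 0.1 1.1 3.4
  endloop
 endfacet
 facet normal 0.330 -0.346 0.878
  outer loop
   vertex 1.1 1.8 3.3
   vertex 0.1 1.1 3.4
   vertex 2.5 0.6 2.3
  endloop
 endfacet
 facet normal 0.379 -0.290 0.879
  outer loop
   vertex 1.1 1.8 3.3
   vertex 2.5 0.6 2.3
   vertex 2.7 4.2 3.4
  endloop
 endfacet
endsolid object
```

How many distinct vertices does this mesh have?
7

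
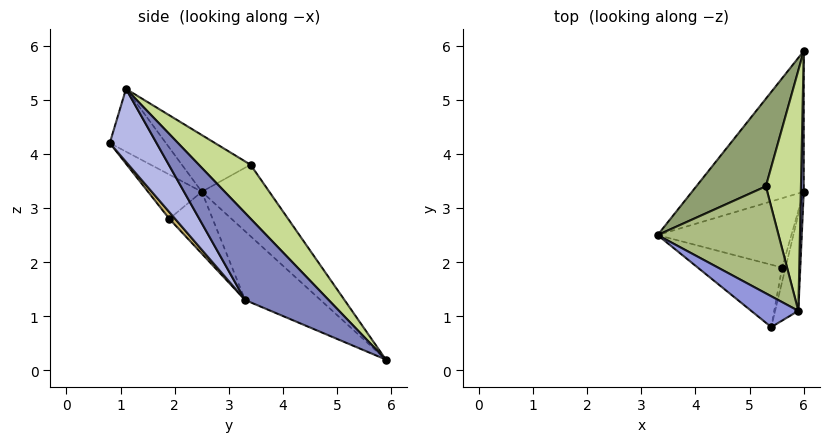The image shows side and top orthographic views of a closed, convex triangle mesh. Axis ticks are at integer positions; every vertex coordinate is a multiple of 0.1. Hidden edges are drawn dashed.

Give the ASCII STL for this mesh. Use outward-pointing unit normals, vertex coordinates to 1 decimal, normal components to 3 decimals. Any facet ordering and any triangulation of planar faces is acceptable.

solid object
 facet normal -0.493 -0.339 -0.801
  outer loop
   vertex 6.0 5.9 0.2
   vertex 6.0 3.3 1.3
   vertex 3.3 2.5 3.3
  endloop
 endfacet
 facet normal 0.999 0.014 0.034
  outer loop
   vertex 5.9 1.1 5.2
   vertex 6.0 3.3 1.3
   vertex 6.0 5.9 0.2
  endloop
 endfacet
 facet normal -0.664 -0.556 0.499
  outer loop
   vertex 5.4 0.8 4.2
   vertex 5.9 1.1 5.2
   vertex 3.3 2.5 3.3
  endloop
 endfacet
 facet normal 0.825 -0.502 -0.262
  outer loop
   vertex 5.4 0.8 4.2
   vertex 6.0 3.3 1.3
   vertex 5.9 1.1 5.2
  endloop
 endfacet
 facet normal -0.458 0.770 0.445
  outer loop
   vertex 5.3 3.4 3.8
   vertex 6.0 5.9 0.2
   vertex 3.3 2.5 3.3
  endloop
 endfacet
 facet normal -0.389 0.403 0.829
  outer loop
   vertex 5.3 3.4 3.8
   vertex 3.3 2.5 3.3
   vertex 5.9 1.1 5.2
  endloop
 endfacet
 facet normal 0.734 0.482 0.478
  outer loop
   vertex 5.3 3.4 3.8
   vertex 5.9 1.1 5.2
   vertex 6.0 5.9 0.2
  endloop
 endfacet
 facet normal -0.319 -0.649 -0.691
  outer loop
   vertex 5.6 1.9 2.8
   vertex 3.3 2.5 3.3
   vertex 6.0 3.3 1.3
  endloop
 endfacet
 facet normal -0.322 -0.722 -0.613
  outer loop
   vertex 5.6 1.9 2.8
   vertex 5.4 0.8 4.2
   vertex 3.3 2.5 3.3
  endloop
 endfacet
 facet normal 0.713 -0.598 -0.368
  outer loop
   vertex 5.6 1.9 2.8
   vertex 6.0 3.3 1.3
   vertex 5.4 0.8 4.2
  endloop
 endfacet
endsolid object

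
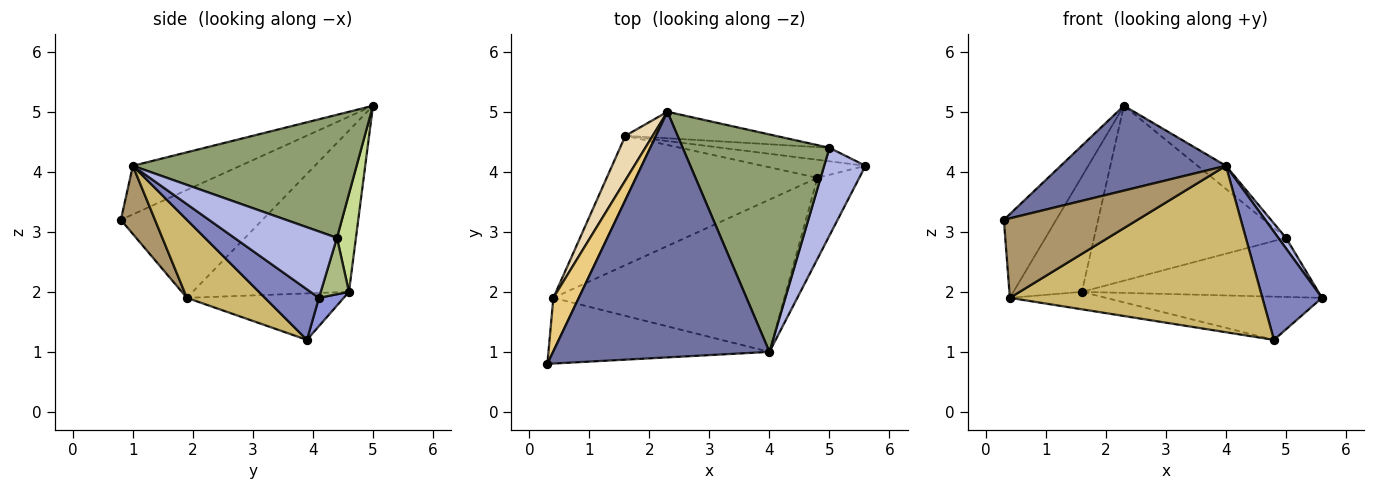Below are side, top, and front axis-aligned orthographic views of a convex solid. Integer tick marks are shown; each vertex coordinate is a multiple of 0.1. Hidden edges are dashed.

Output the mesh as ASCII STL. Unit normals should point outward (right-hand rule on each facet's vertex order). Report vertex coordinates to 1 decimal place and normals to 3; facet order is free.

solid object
 facet normal -0.208 -0.319 0.925
  outer loop
   vertex 4.0 1.0 4.1
   vertex 2.3 5.0 5.1
   vertex 0.3 0.8 3.2
  endloop
 endfacet
 facet normal 0.587 -0.648 -0.486
  outer loop
   vertex 4.0 1.0 4.1
   vertex 4.8 3.9 1.2
   vertex 5.6 4.1 1.9
  endloop
 endfacet
 facet normal 0.105 0.918 -0.382
  outer loop
   vertex 1.6 4.6 2.0
   vertex 5.6 4.1 1.9
   vertex 4.8 3.9 1.2
  endloop
 endfacet
 facet normal 0.847 -0.063 0.527
  outer loop
   vertex 5.0 4.4 2.9
   vertex 4.0 1.0 4.1
   vertex 5.6 4.1 1.9
  endloop
 endfacet
 facet normal 0.640 0.081 0.764
  outer loop
   vertex 5.0 4.4 2.9
   vertex 2.3 5.0 5.1
   vertex 4.0 1.0 4.1
  endloop
 endfacet
 facet normal 0.116 0.968 -0.221
  outer loop
   vertex 5.0 4.4 2.9
   vertex 5.6 4.1 1.9
   vertex 1.6 4.6 2.0
  endloop
 endfacet
 facet normal 0.097 0.984 -0.149
  outer loop
   vertex 5.0 4.4 2.9
   vertex 1.6 4.6 2.0
   vertex 2.3 5.0 5.1
  endloop
 endfacet
 facet normal -0.213 0.131 -0.968
  outer loop
   vertex 0.4 1.9 1.9
   vertex 1.6 4.6 2.0
   vertex 4.8 3.9 1.2
  endloop
 endfacet
 facet normal 0.193 -0.756 -0.625
  outer loop
   vertex 0.4 1.9 1.9
   vertex 4.0 1.0 4.1
   vertex 0.3 0.8 3.2
  endloop
 endfacet
 facet normal 0.222 -0.719 -0.658
  outer loop
   vertex 0.4 1.9 1.9
   vertex 4.8 3.9 1.2
   vertex 4.0 1.0 4.1
  endloop
 endfacet
 facet normal -0.916 0.338 0.216
  outer loop
   vertex 0.4 1.9 1.9
   vertex 0.3 0.8 3.2
   vertex 2.3 5.0 5.1
  endloop
 endfacet
 facet normal -0.905 0.397 0.153
  outer loop
   vertex 0.4 1.9 1.9
   vertex 2.3 5.0 5.1
   vertex 1.6 4.6 2.0
  endloop
 endfacet
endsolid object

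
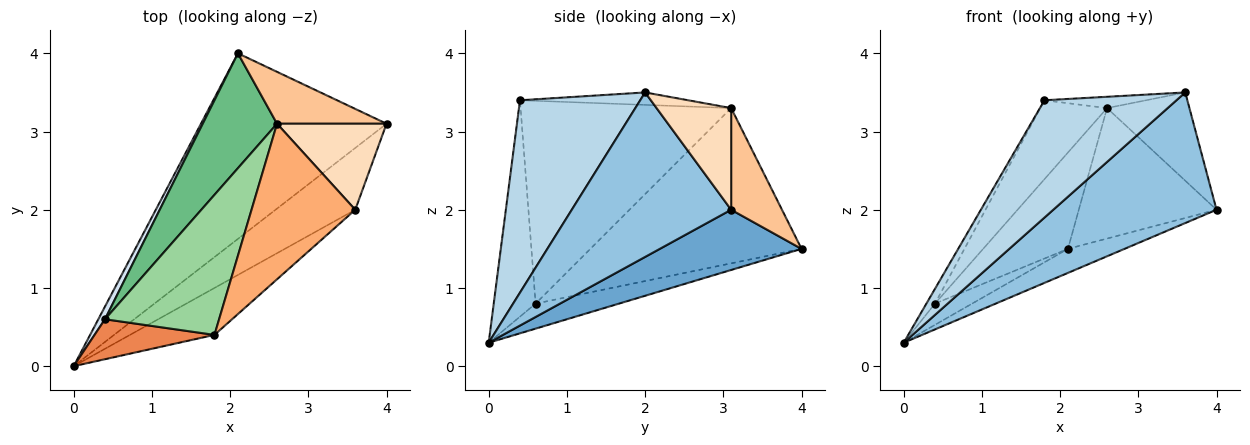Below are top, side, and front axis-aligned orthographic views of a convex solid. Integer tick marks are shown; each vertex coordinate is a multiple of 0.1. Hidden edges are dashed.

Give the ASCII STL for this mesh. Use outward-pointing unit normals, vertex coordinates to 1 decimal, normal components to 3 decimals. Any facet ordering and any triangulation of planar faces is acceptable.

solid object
 facet normal 0.306 0.122 -0.944
  outer loop
   vertex 2.1 4.0 1.5
   vertex 4.0 3.1 2.0
   vertex 0.0 0.0 0.3
  endloop
 endfacet
 facet normal 0.662 -0.678 -0.321
  outer loop
   vertex 3.6 2.0 3.5
   vertex 0.0 0.0 0.3
   vertex 4.0 3.1 2.0
  endloop
 endfacet
 facet normal 0.646 -0.709 -0.284
  outer loop
   vertex 1.8 0.4 3.4
   vertex 0.0 0.0 0.3
   vertex 3.6 2.0 3.5
  endloop
 endfacet
 facet normal -0.888 0.395 0.236
  outer loop
   vertex 0.4 0.6 0.8
   vertex 2.1 4.0 1.5
   vertex 0.0 0.0 0.3
  endloop
 endfacet
 facet normal -0.861 0.176 0.477
  outer loop
   vertex 0.4 0.6 0.8
   vertex 0.0 0.0 0.3
   vertex 1.8 0.4 3.4
  endloop
 endfacet
 facet normal -0.119 0.072 0.990
  outer loop
   vertex 2.6 3.1 3.3
   vertex 1.8 0.4 3.4
   vertex 3.6 2.0 3.5
  endloop
 endfacet
 facet normal 0.324 0.879 0.349
  outer loop
   vertex 2.6 3.1 3.3
   vertex 4.0 3.1 2.0
   vertex 2.1 4.0 1.5
  endloop
 endfacet
 facet normal 0.544 0.601 0.586
  outer loop
   vertex 2.6 3.1 3.3
   vertex 3.6 2.0 3.5
   vertex 4.0 3.1 2.0
  endloop
 endfacet
 facet normal -0.848 0.341 0.406
  outer loop
   vertex 2.6 3.1 3.3
   vertex 2.1 4.0 1.5
   vertex 0.4 0.6 0.8
  endloop
 endfacet
 facet normal -0.840 0.266 0.473
  outer loop
   vertex 2.6 3.1 3.3
   vertex 0.4 0.6 0.8
   vertex 1.8 0.4 3.4
  endloop
 endfacet
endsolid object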